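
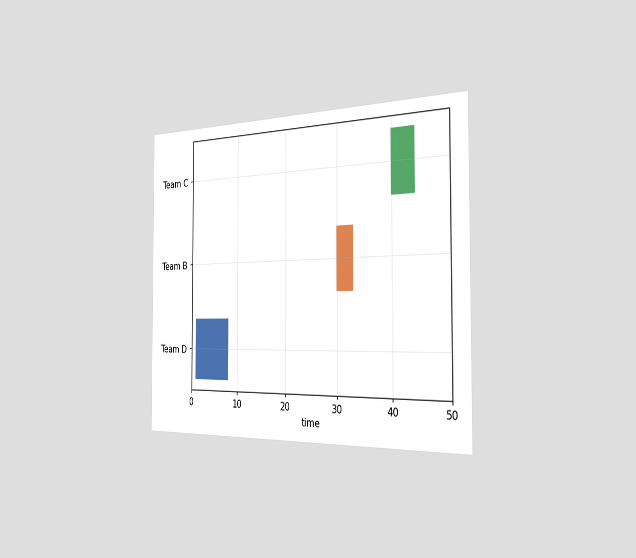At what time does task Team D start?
The chart is viewed slightly from the right. The Team D bar begins at t=1.

1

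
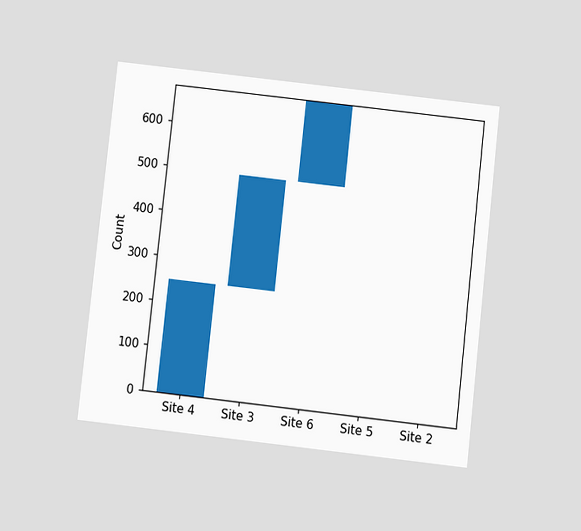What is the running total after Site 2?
The chart is tilted about 6° clockwise and viewed slightly from below. After Site 2 the running total reaches 682.

682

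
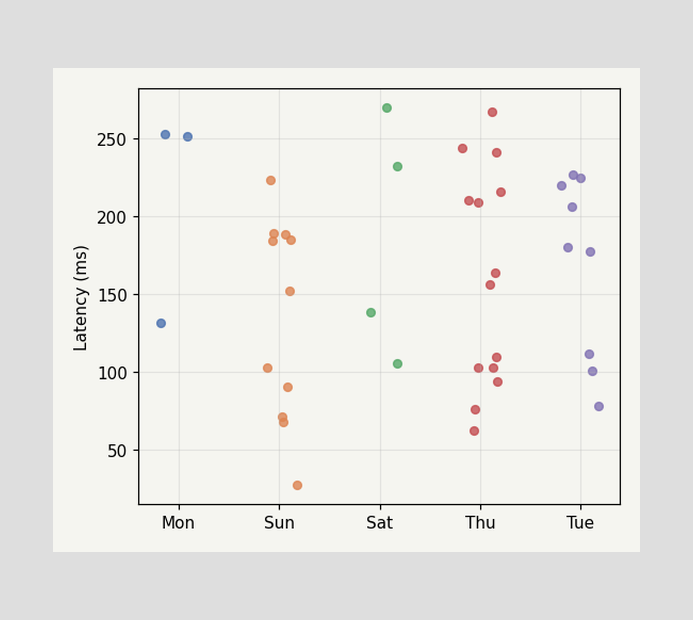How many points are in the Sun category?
11

Counting the markers in the Sun column gives 11.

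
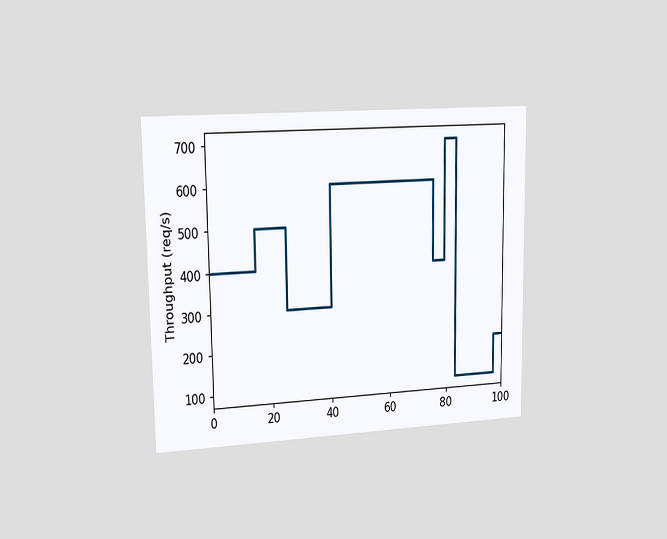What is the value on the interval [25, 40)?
300req/s

The chart is viewed slightly from the left. On [25, 40) the step sits at 300req/s.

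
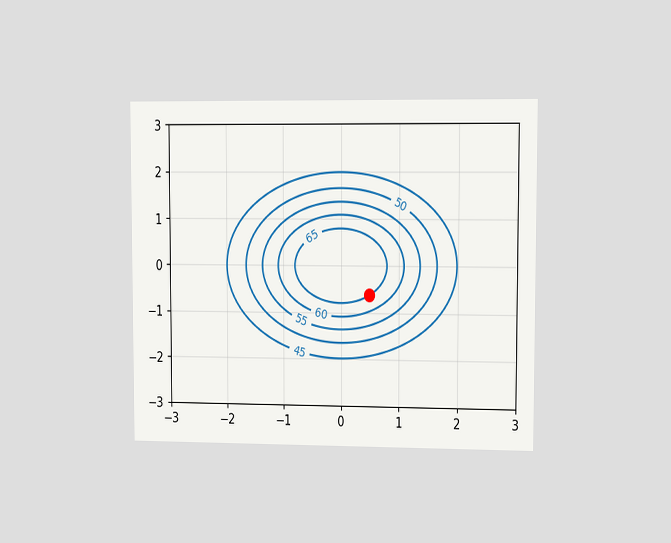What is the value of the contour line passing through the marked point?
The chart is viewed slightly from the right. The marked point sits on the contour labelled 65.

65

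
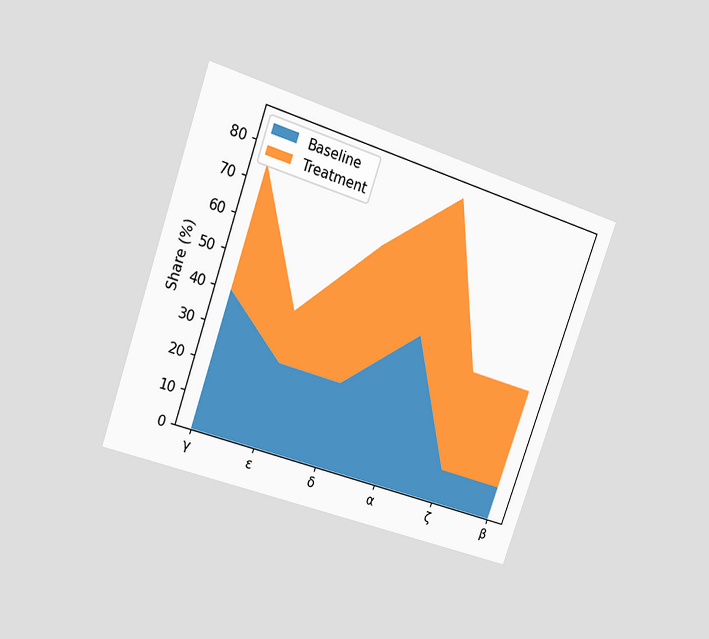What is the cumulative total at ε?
The chart is tilted about 19° clockwise and viewed at a slight angle. The stacked total at ε reaches 40%.

40%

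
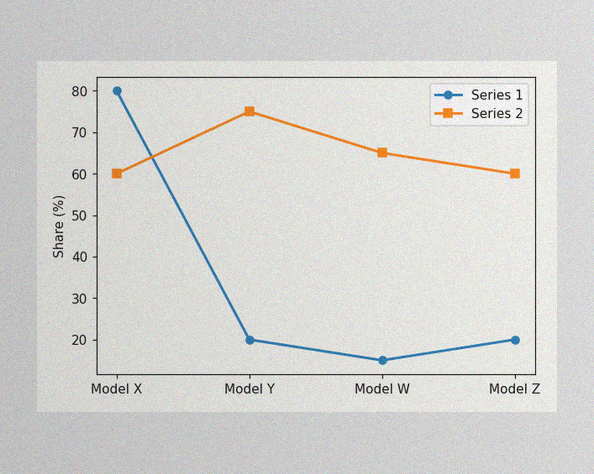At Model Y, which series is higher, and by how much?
Series 2, by 55%

The image has some photo noise and uneven lighting. At Model Y, Series 2 sits above the other line by 55%.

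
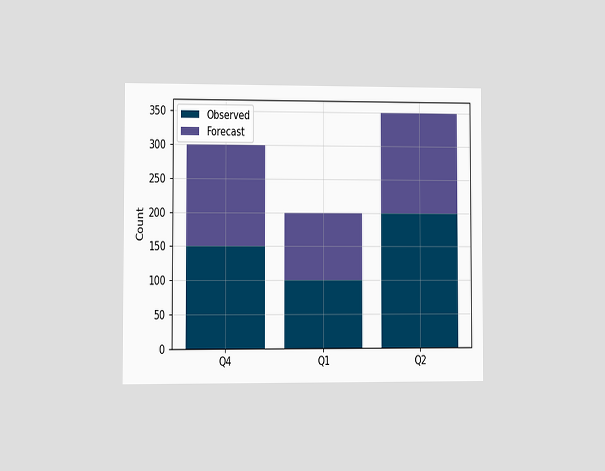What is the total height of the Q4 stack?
300

The chart is viewed at a slight angle. The Q4 stack's top reaches 300 on the y-axis.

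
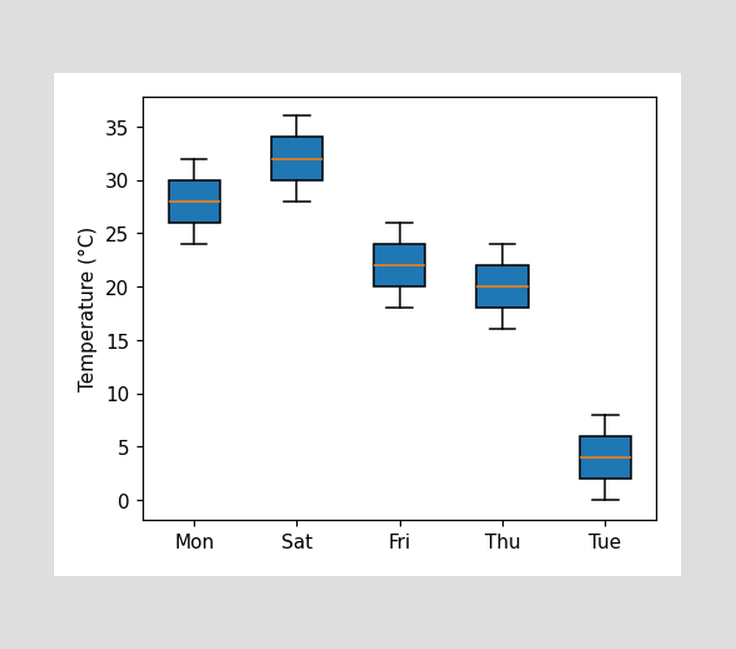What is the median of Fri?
22°C

The median line in the Fri box sits at 22°C.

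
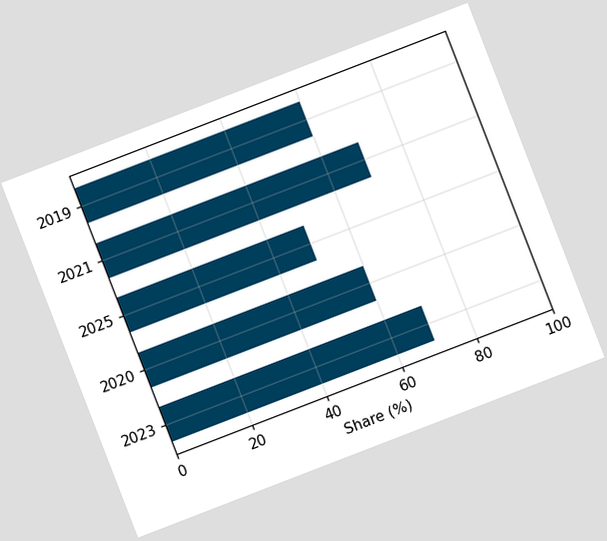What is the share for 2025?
50%

The chart is tilted about 21° counter-clockwise. Reading along the chart's x-axis, the 2025 bar reaches 50%.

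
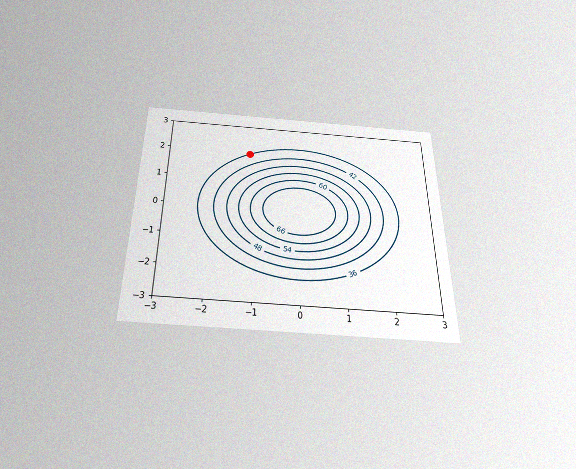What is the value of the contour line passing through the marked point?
The chart is viewed slightly from below, with some photo noise. The marked point sits on the contour labelled 36.

36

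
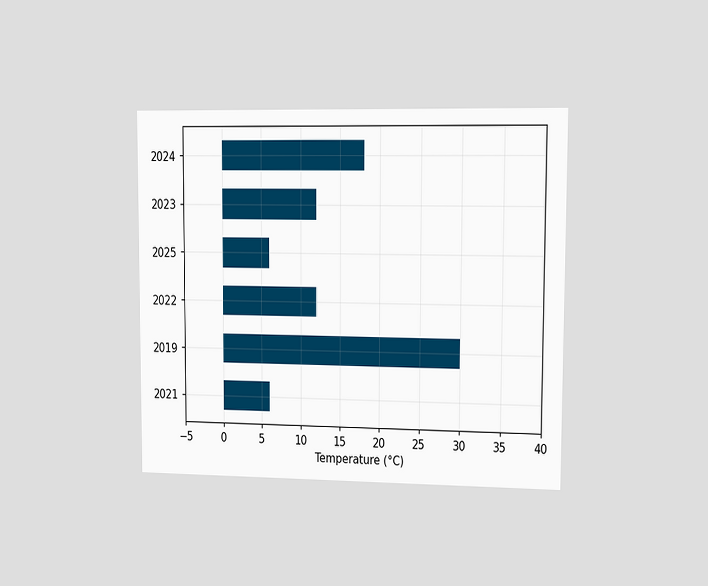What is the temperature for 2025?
6°C

The chart is viewed slightly from the right. Reading along the chart's x-axis, the 2025 bar reaches 6°C.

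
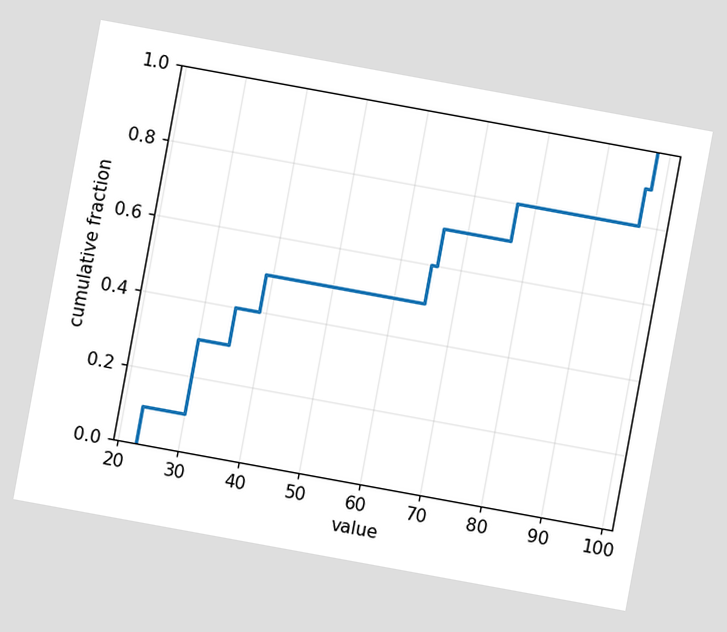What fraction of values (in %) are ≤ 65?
60%

The chart is tilted about 10° clockwise. At x=65 the ECDF step is at 60%.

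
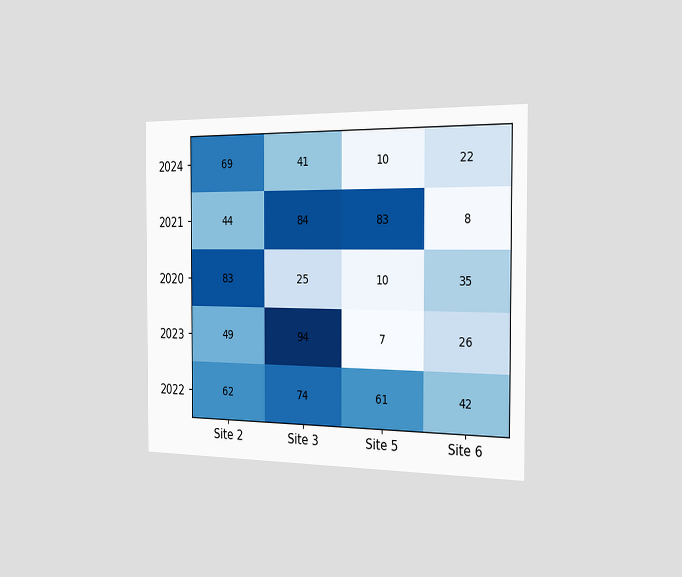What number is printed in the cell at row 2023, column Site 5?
The chart is viewed slightly from the right. The (2023, Site 5) cell reads 7.

7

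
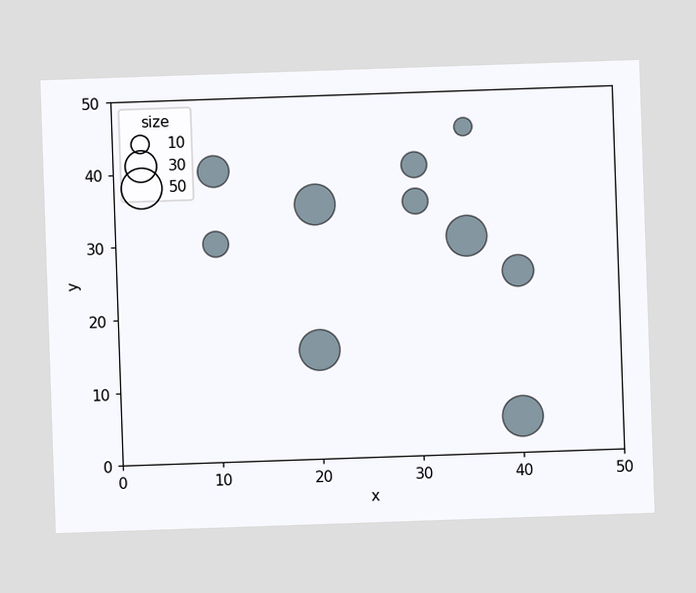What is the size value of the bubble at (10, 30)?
Matching the bubble at (10, 30) against the size legend gives 20.

20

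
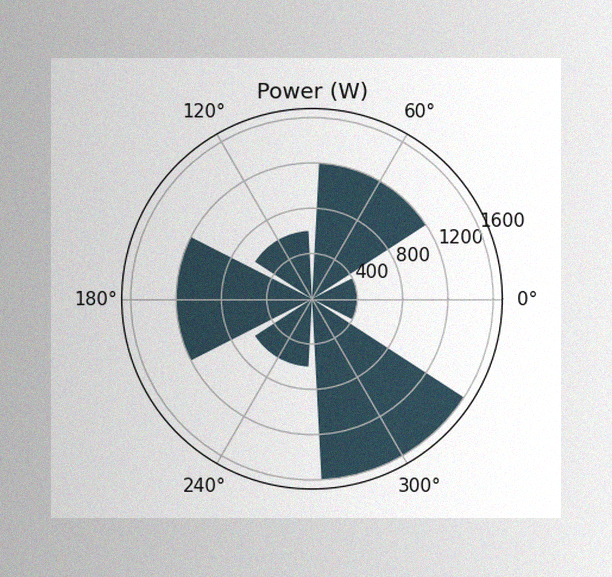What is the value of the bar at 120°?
600W

The image has some photo noise and uneven lighting. The bar at 120° reaches 600W on the radial axis.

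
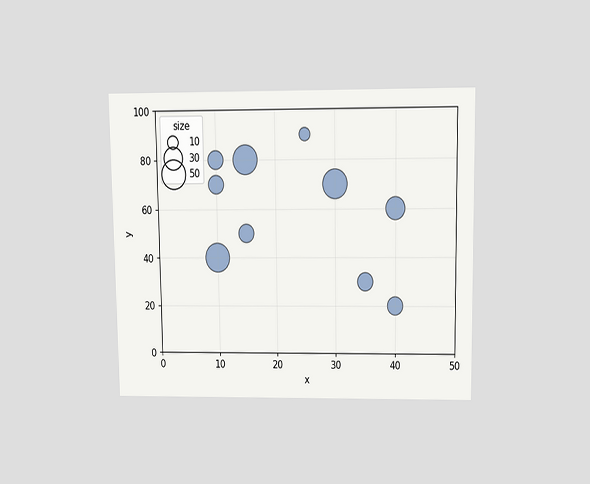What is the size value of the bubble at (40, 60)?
The chart is viewed slightly from above. Matching the bubble at (40, 60) against the size legend gives 30.

30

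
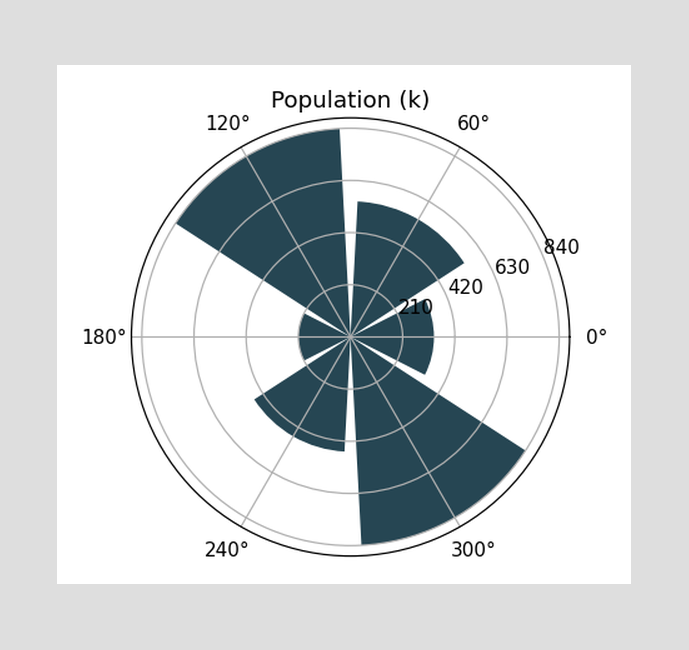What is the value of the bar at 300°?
The bar at 300° reaches 840k on the radial axis.

840k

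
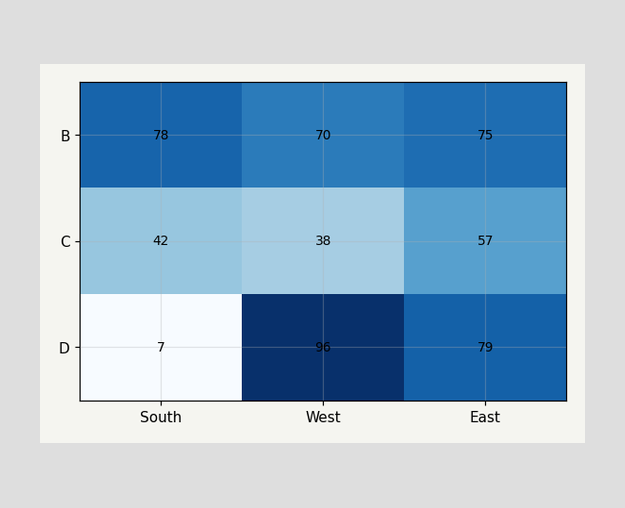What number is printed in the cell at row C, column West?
The (C, West) cell reads 38.

38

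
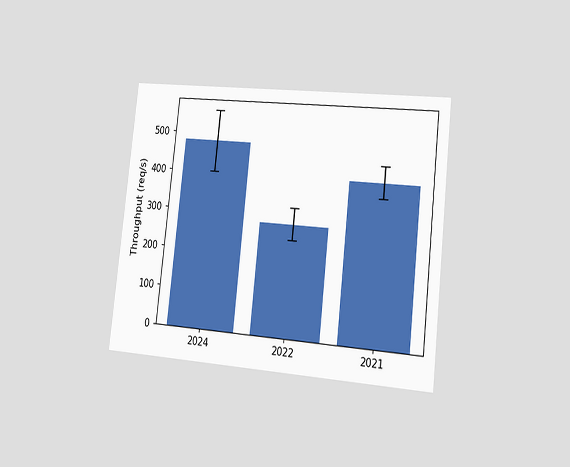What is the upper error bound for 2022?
The chart is tilted about 6° clockwise and viewed slightly from the right. The 2022 bar's upper whisker reaches 320req/s.

320req/s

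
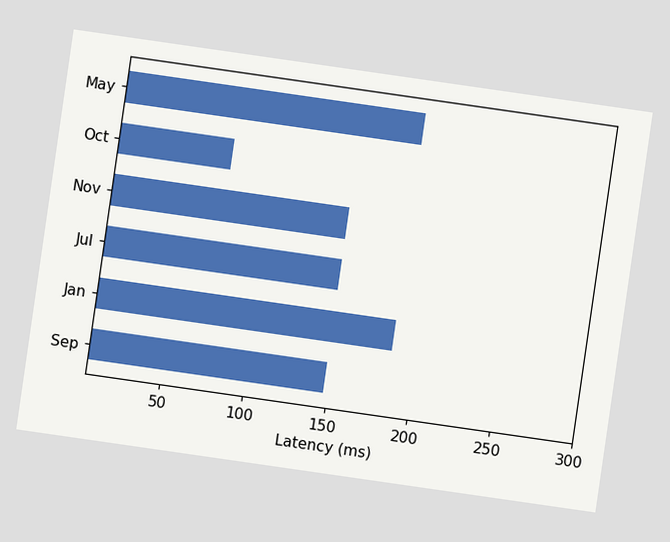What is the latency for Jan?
185ms

The chart is tilted about 8° clockwise. Reading along the chart's x-axis, the Jan bar reaches 185ms.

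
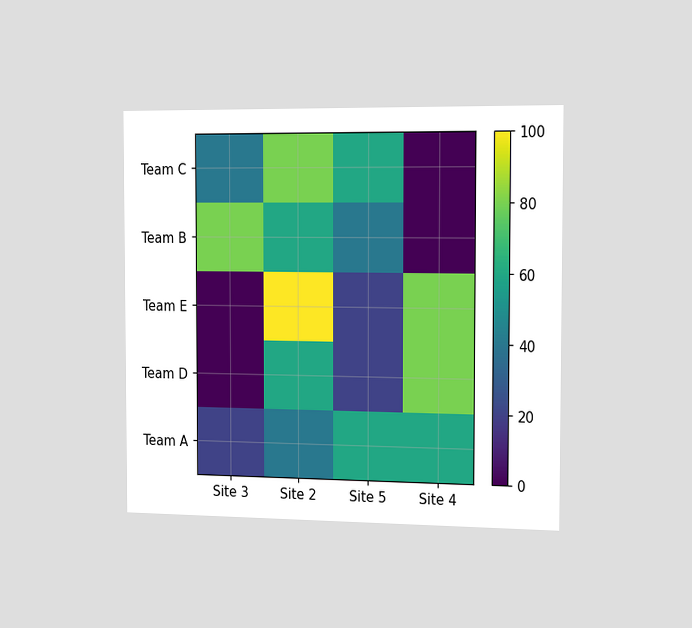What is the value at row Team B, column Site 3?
The chart is viewed slightly from the right. Matching cell (Team B, Site 3) against the colorbar gives 80.

80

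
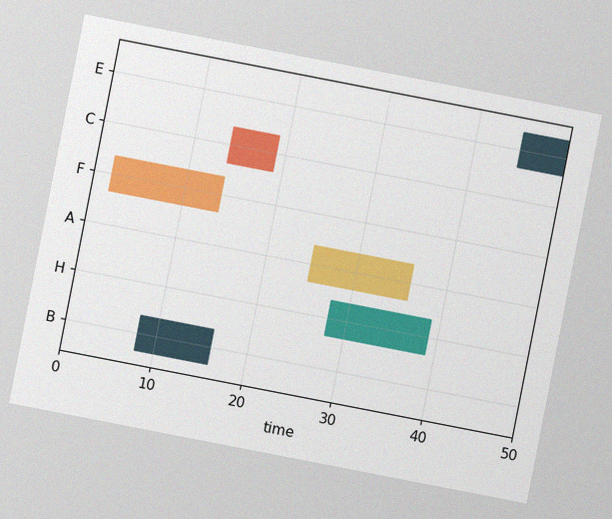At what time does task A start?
The chart is tilted about 11° clockwise, with some photo noise. The A bar begins at t=25.

25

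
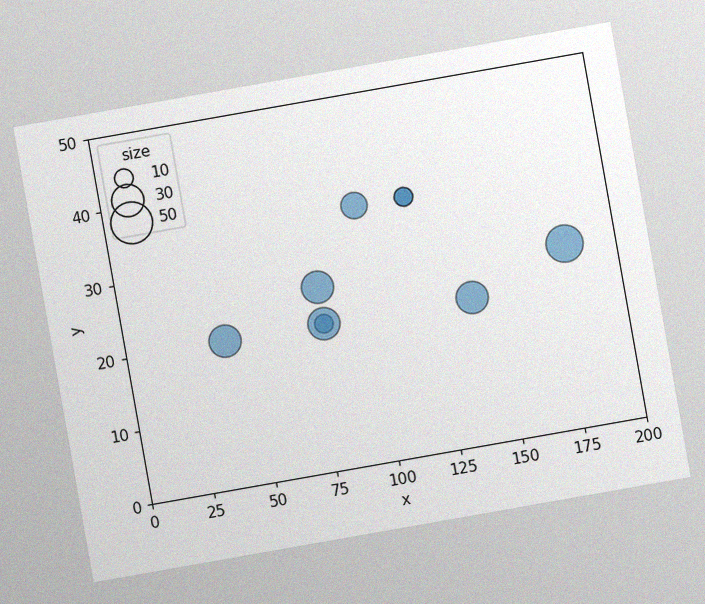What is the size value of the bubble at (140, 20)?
30

The chart is tilted about 10° counter-clockwise, with some photo noise. Matching the bubble at (140, 20) against the size legend gives 30.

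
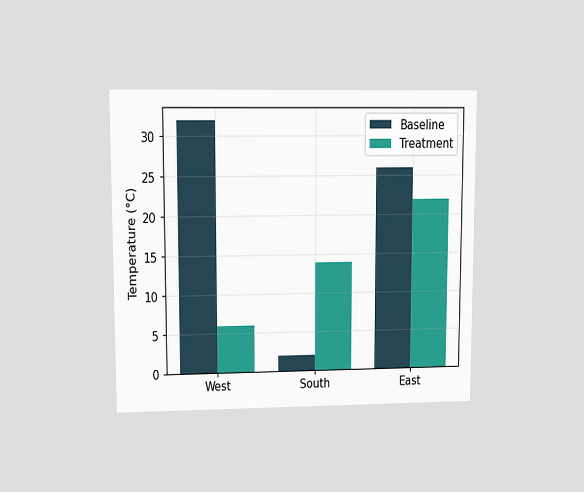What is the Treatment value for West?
6°C

The chart is viewed at a slight angle. The Treatment bar at West reaches 6°C on the y-axis.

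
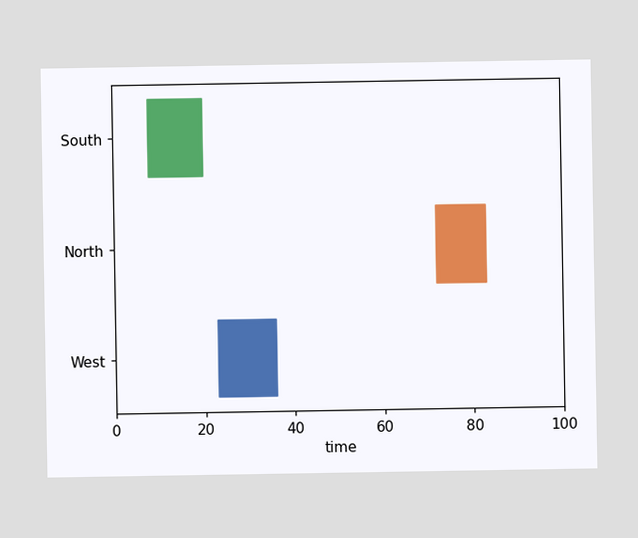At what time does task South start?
The South bar begins at t=8.

8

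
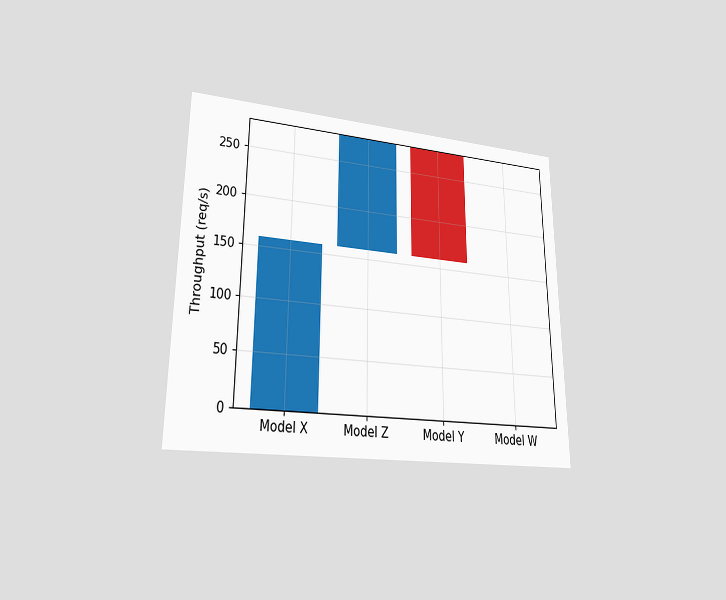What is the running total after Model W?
The chart is viewed at a slight angle. After Model W the running total reaches 160req/s.

160req/s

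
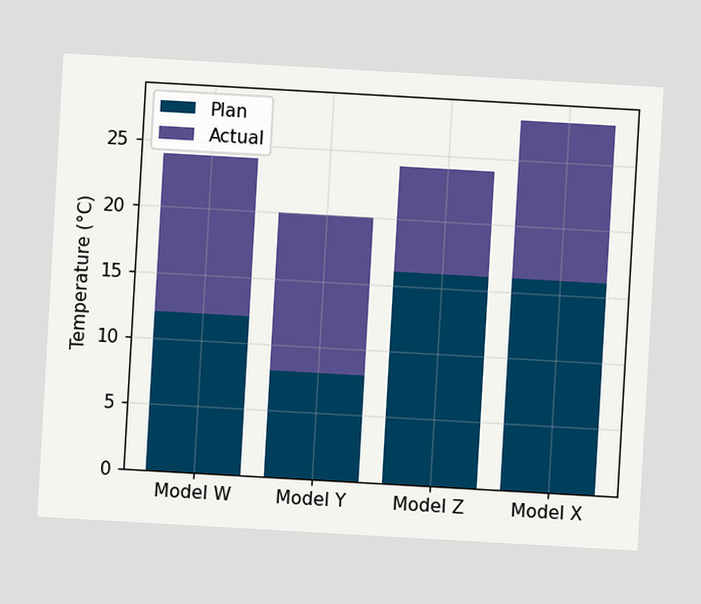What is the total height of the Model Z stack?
The chart is tilted about 3° clockwise. The Model Z stack's top reaches 24°C on the y-axis.

24°C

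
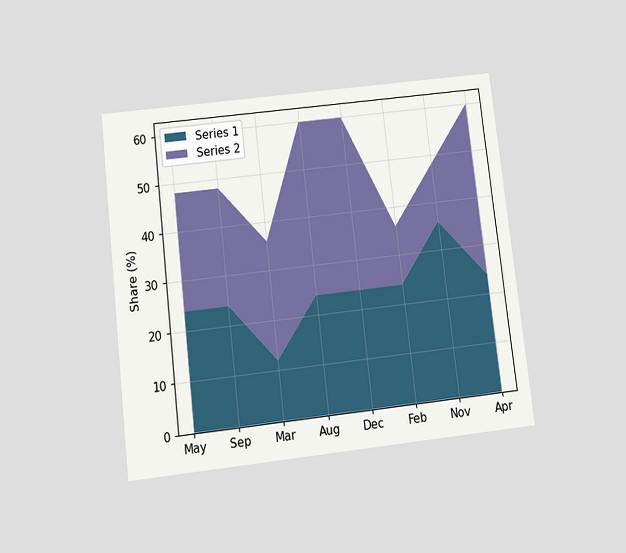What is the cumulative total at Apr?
The chart is tilted about 7° counter-clockwise and viewed slightly from below. The stacked total at Apr reaches 60%.

60%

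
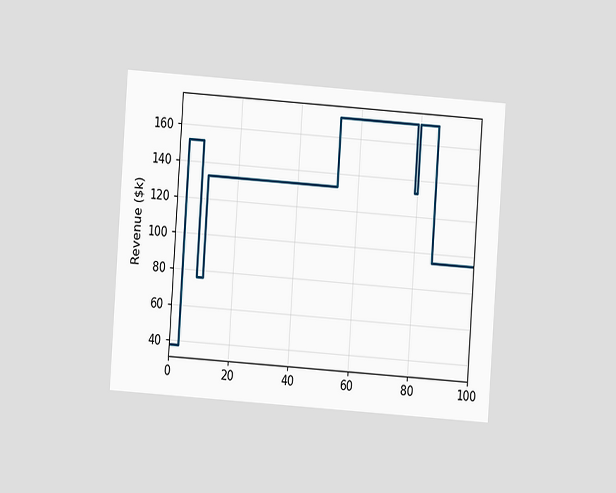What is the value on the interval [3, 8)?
The chart is tilted about 4° clockwise and viewed at a slight angle. On [3, 8) the step sits at $152k.

$152k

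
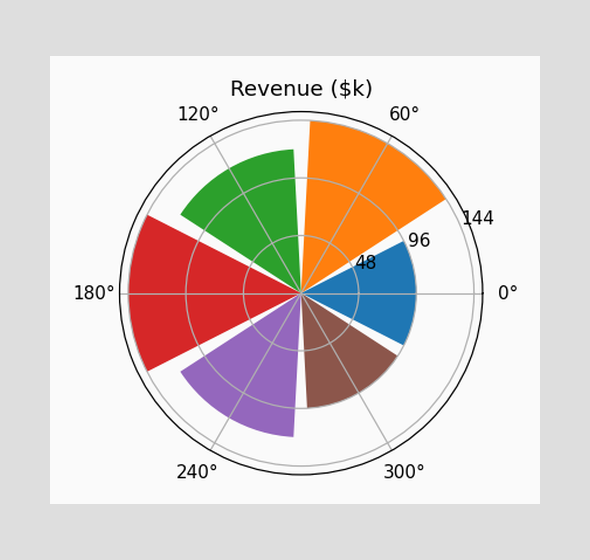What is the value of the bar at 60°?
$144k

The bar at 60° reaches $144k on the radial axis.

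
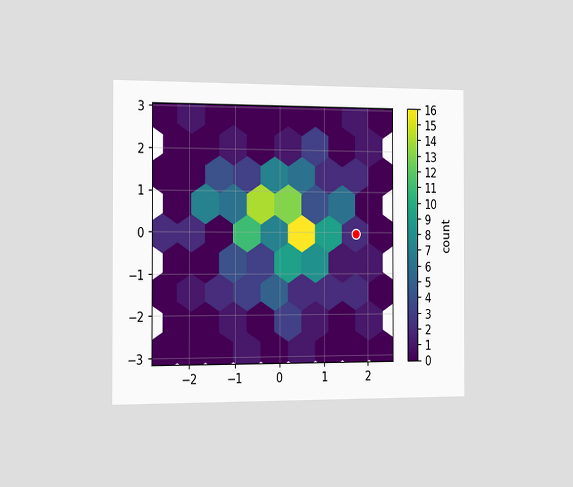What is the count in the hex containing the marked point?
The chart is viewed slightly from the left. The marked hex reads 2 on the colorbar.

2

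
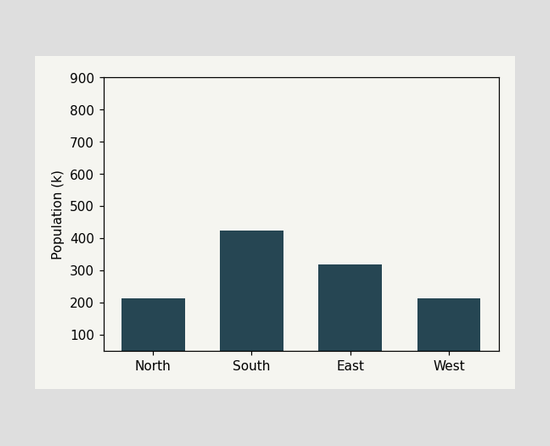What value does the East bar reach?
Reading along the chart's y-axis, the East bar reaches 318k.

318k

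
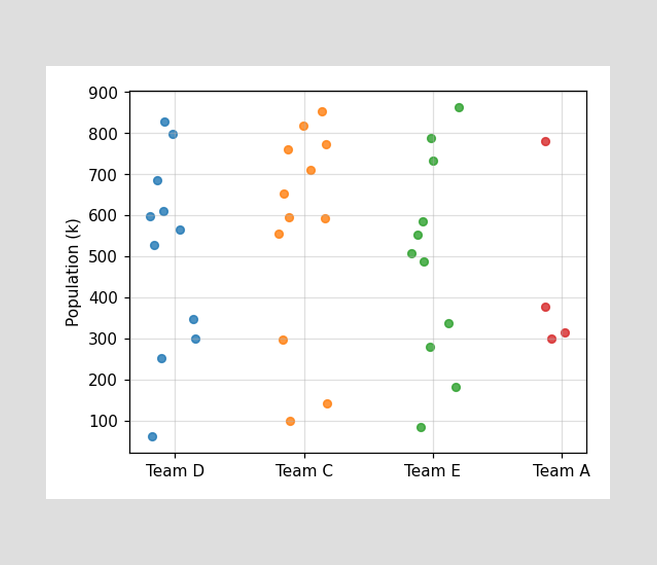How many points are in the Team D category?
Counting the markers in the Team D column gives 11.

11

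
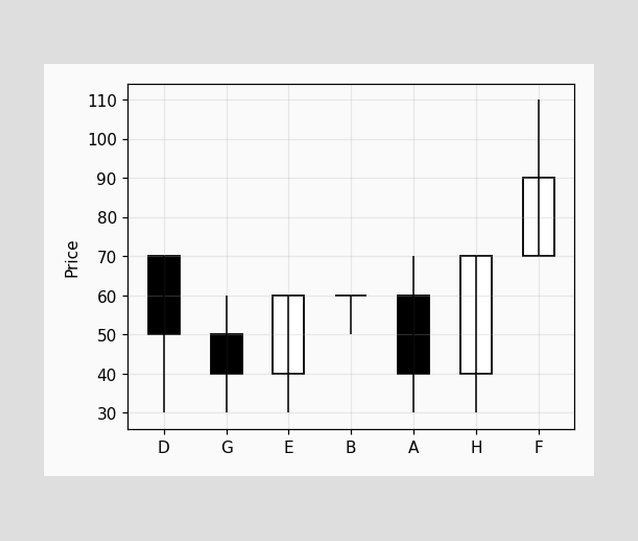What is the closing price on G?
The G candle closes at 40.

40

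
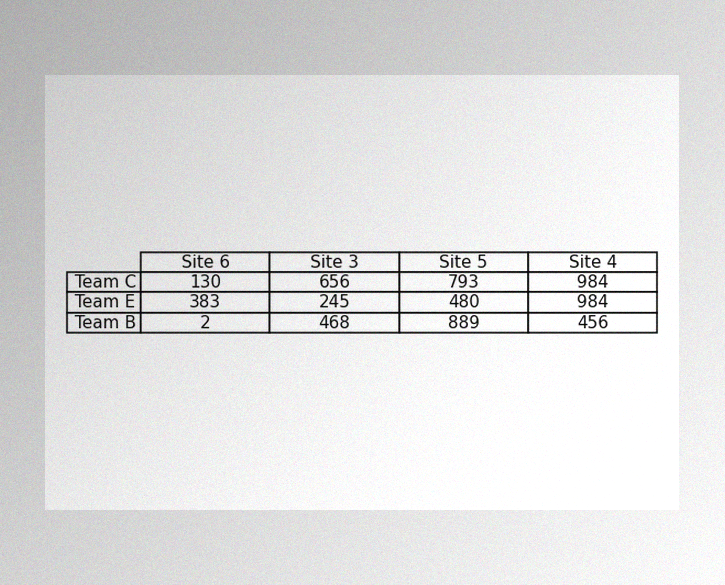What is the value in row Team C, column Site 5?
The image has some photo noise and uneven lighting. The (Team C, Site 5) cell reads 793.

793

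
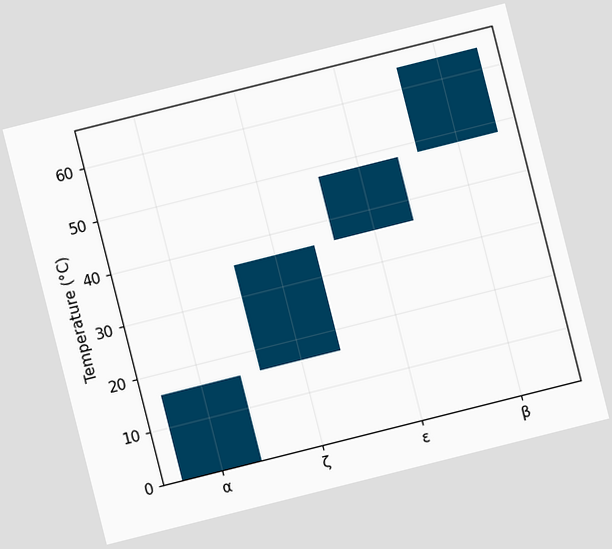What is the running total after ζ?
The chart is tilted about 14° counter-clockwise. After ζ the running total reaches 36°C.

36°C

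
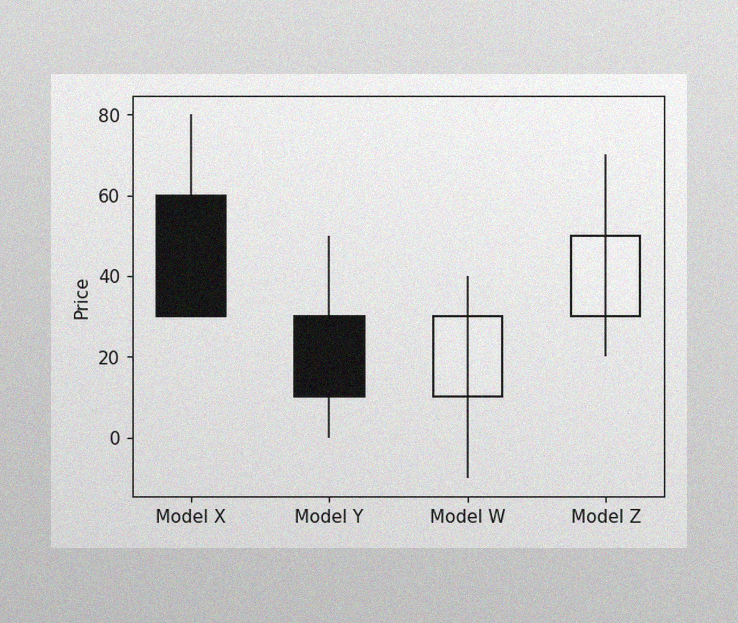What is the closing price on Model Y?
The image has some photo noise and uneven lighting. The Model Y candle closes at 10.

10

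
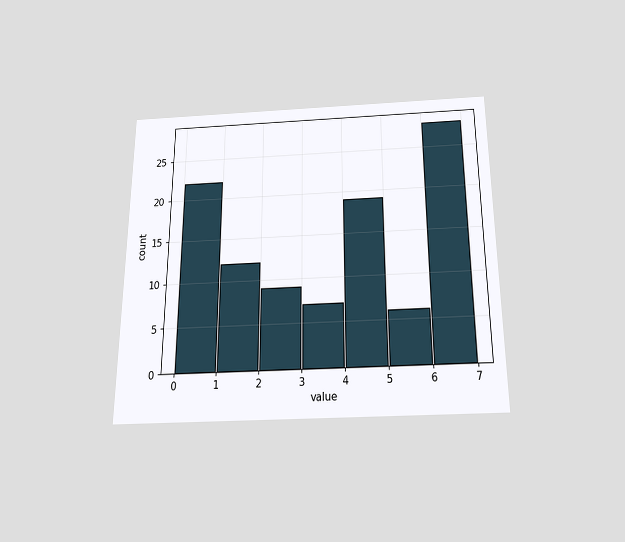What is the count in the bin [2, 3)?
The chart is viewed slightly from below. The [2, 3) bin has height 9.

9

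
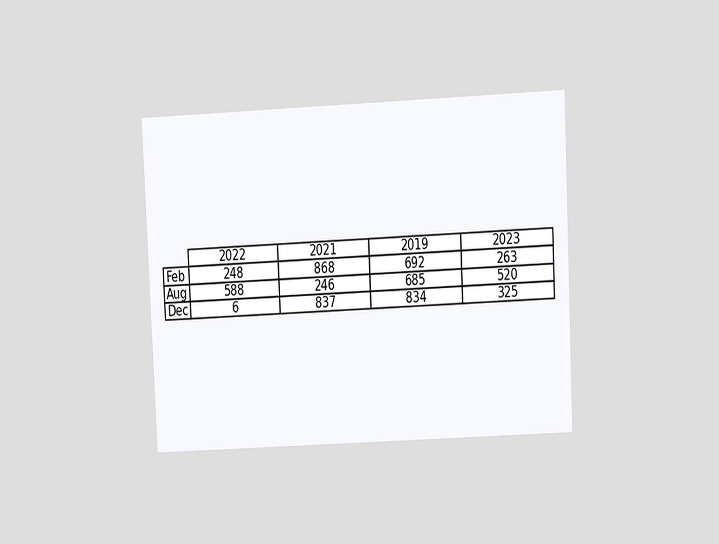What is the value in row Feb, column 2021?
868

The chart is tilted about 3° counter-clockwise and viewed at a slight angle. The (Feb, 2021) cell reads 868.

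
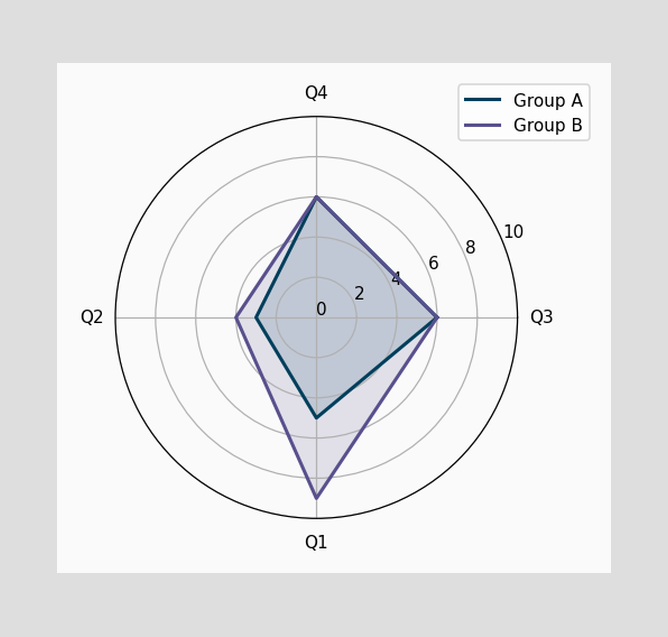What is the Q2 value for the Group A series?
3

On the Q2 axis, Group A reaches 3.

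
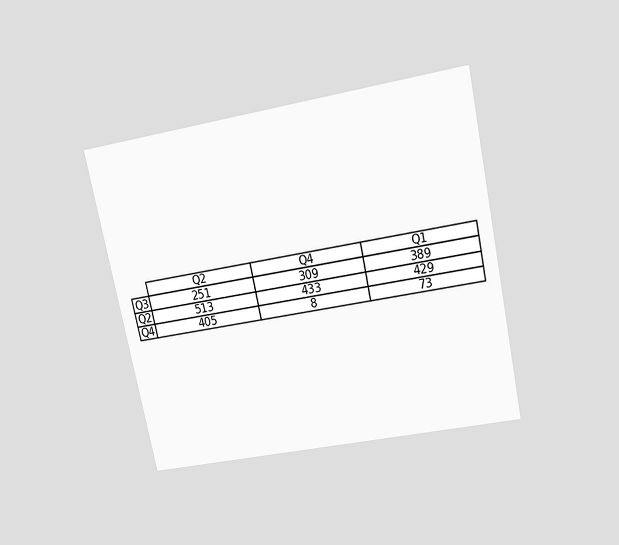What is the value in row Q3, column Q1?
389

The chart is tilted about 12° counter-clockwise and viewed slightly from above. The (Q3, Q1) cell reads 389.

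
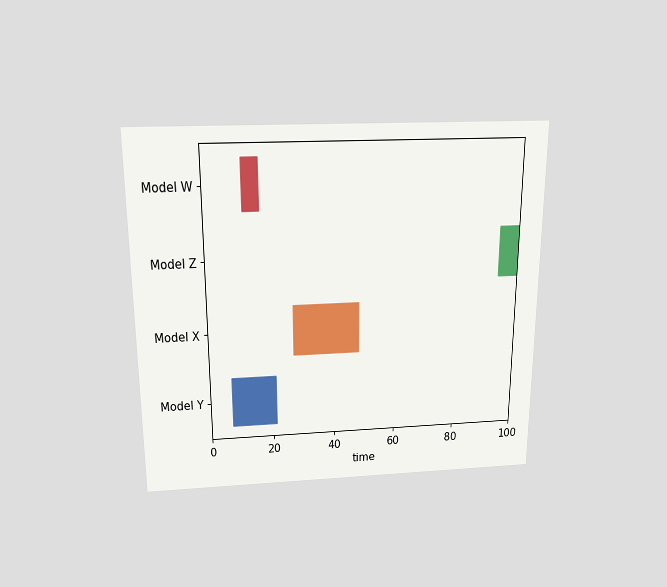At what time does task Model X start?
The chart is viewed slightly from above. The Model X bar begins at t=27.

27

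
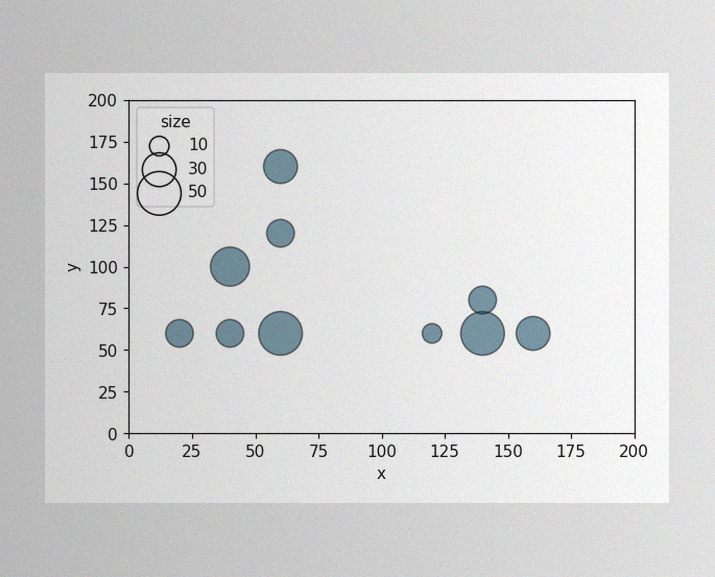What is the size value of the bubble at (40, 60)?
20

The image has some photo noise and uneven lighting. Matching the bubble at (40, 60) against the size legend gives 20.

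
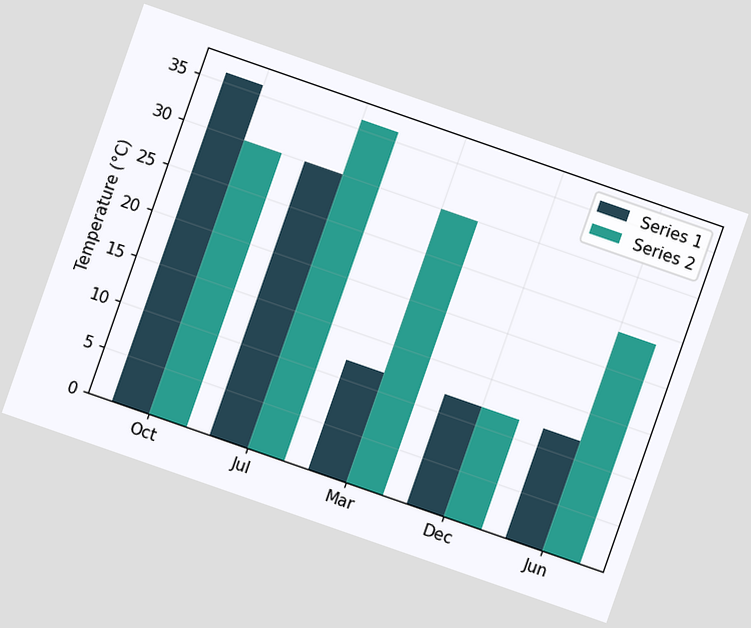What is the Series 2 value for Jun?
The chart is tilted about 19° clockwise. The Series 2 bar at Jun reaches 24°C on the y-axis.

24°C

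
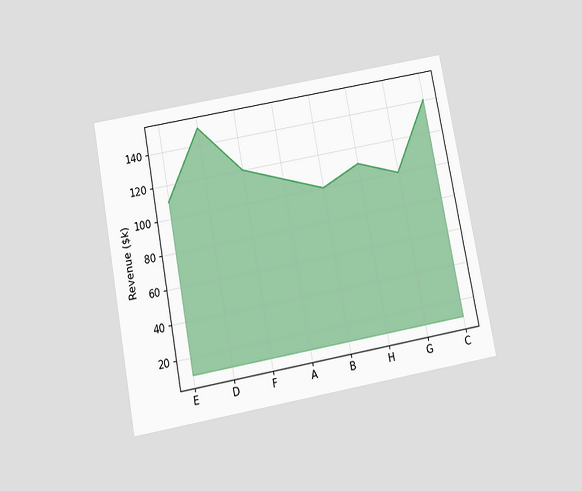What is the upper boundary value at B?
The chart is tilted about 11° counter-clockwise and viewed slightly from below. At B the upper boundary is at $100k.

$100k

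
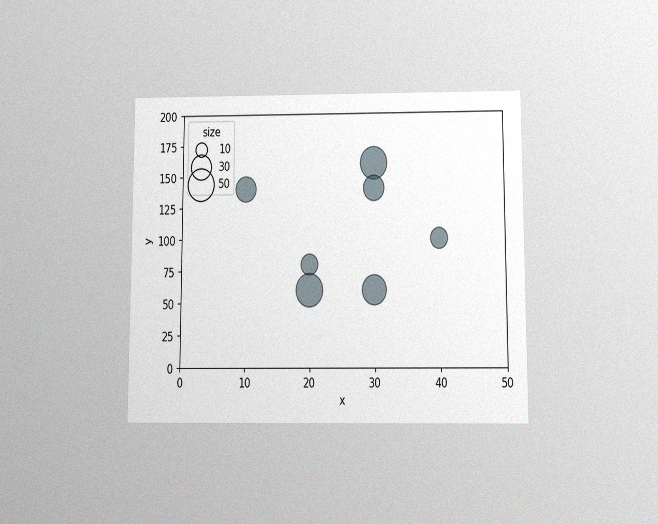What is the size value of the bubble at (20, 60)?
The chart is viewed slightly from below, with some photo noise. Matching the bubble at (20, 60) against the size legend gives 50.

50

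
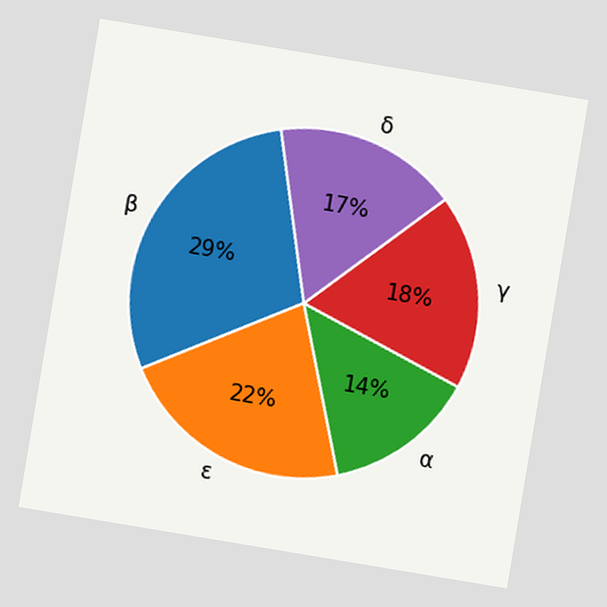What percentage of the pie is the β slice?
29%

The chart is tilted about 9° clockwise. The β slice takes up 29% of the pie.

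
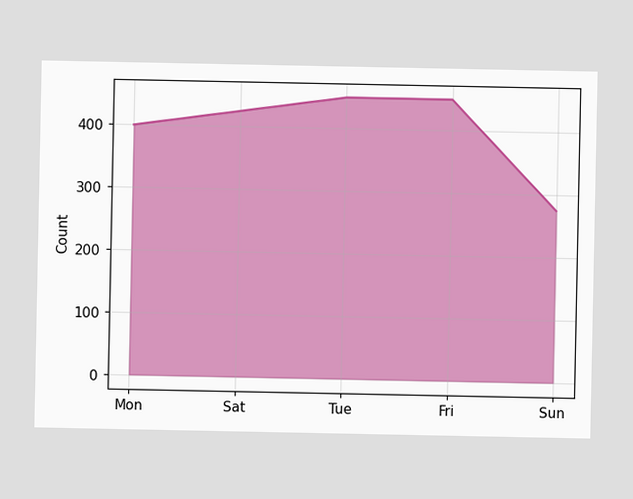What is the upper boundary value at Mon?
400

At Mon the upper boundary is at 400.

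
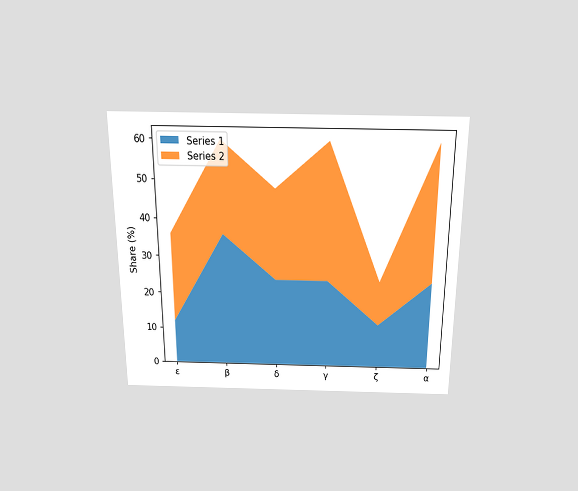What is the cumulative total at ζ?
24%

The chart is viewed slightly from above. The stacked total at ζ reaches 24%.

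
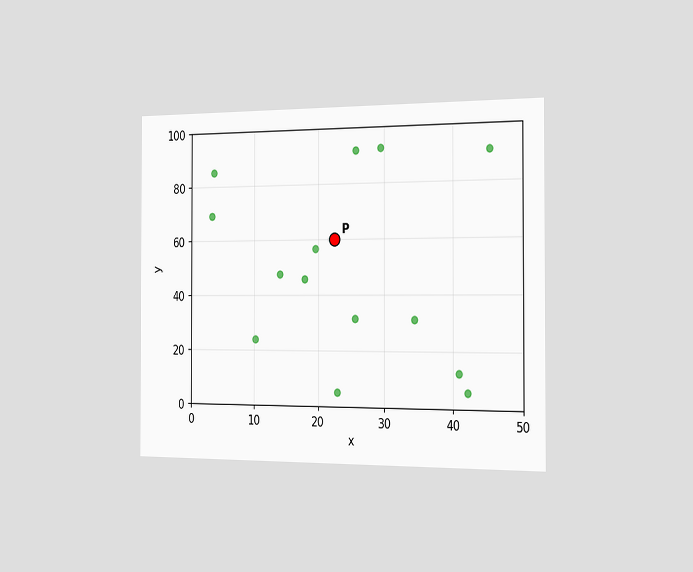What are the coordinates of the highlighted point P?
The chart is viewed slightly from the right. Following the gridlines from P to each axis, P sits at (22.5, 60).

(22.5, 60)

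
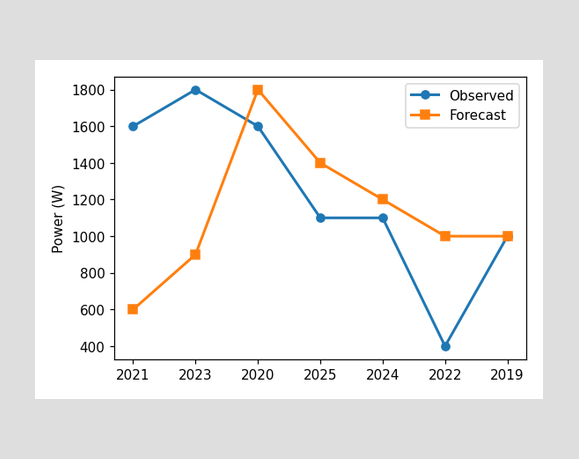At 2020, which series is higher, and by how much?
At 2020, Forecast sits above the other line by 200W.

Forecast, by 200W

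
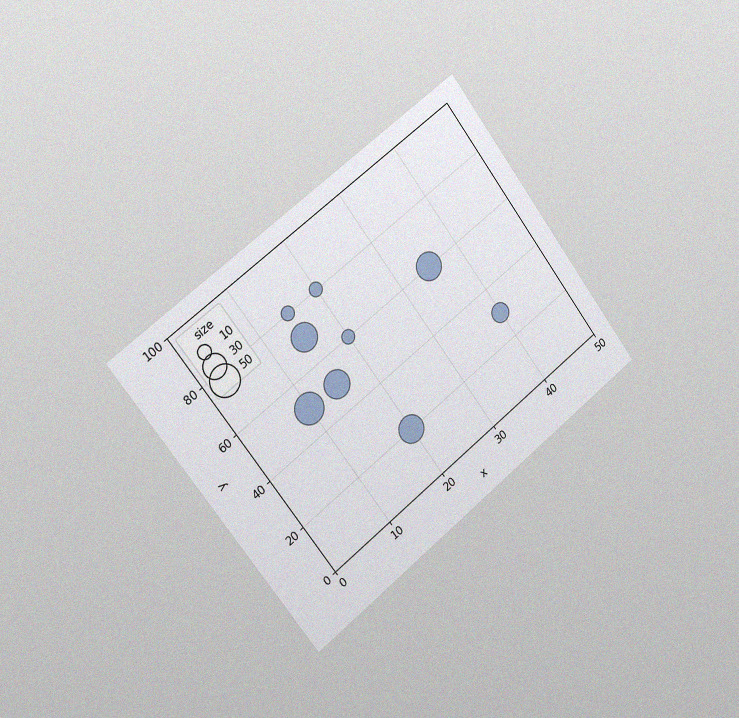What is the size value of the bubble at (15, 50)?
The chart is tilted about 37° counter-clockwise and viewed slightly from the left, with some photo noise. Matching the bubble at (15, 50) against the size legend gives 40.

40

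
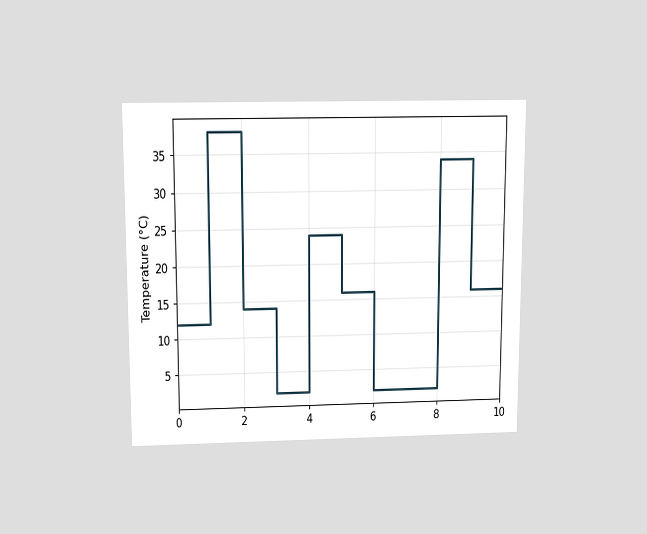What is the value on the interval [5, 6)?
The chart is viewed slightly from above. On [5, 6) the step sits at 16°C.

16°C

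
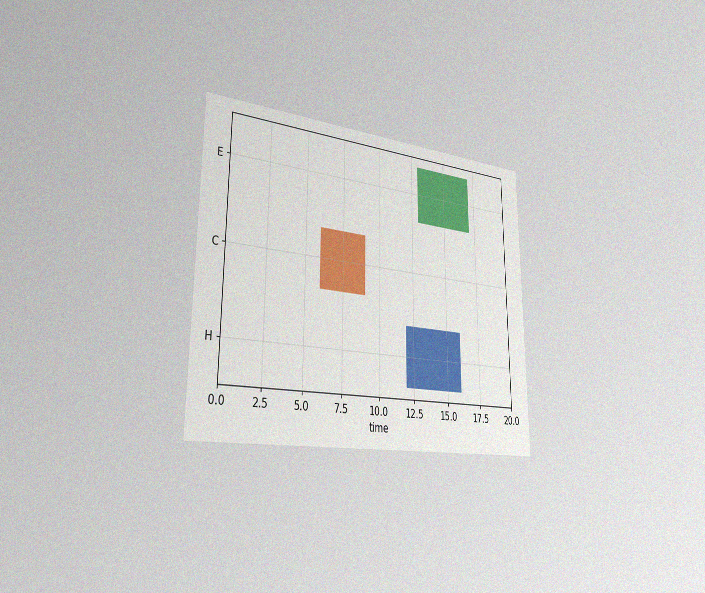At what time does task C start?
The chart is viewed slightly from the left, with some photo noise. The C bar begins at t=6.

6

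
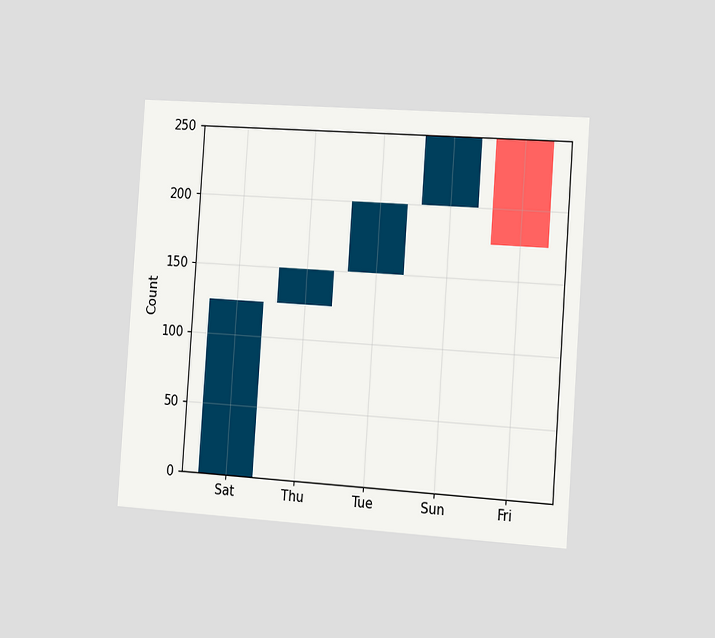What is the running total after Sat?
125

The chart is tilted about 4° clockwise and viewed slightly from the right. After Sat the running total reaches 125.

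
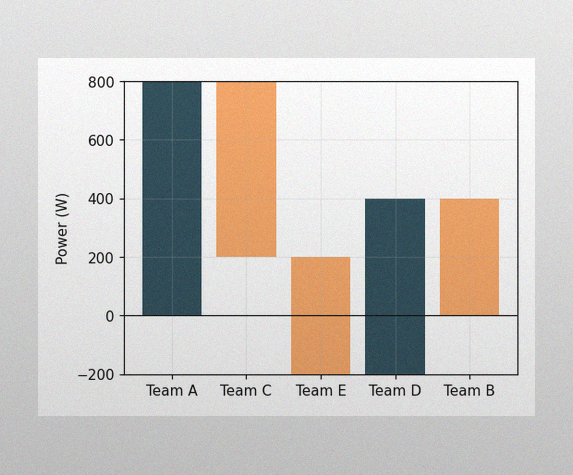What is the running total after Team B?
0W

The image has some photo noise and uneven lighting. After Team B the running total reaches 0W.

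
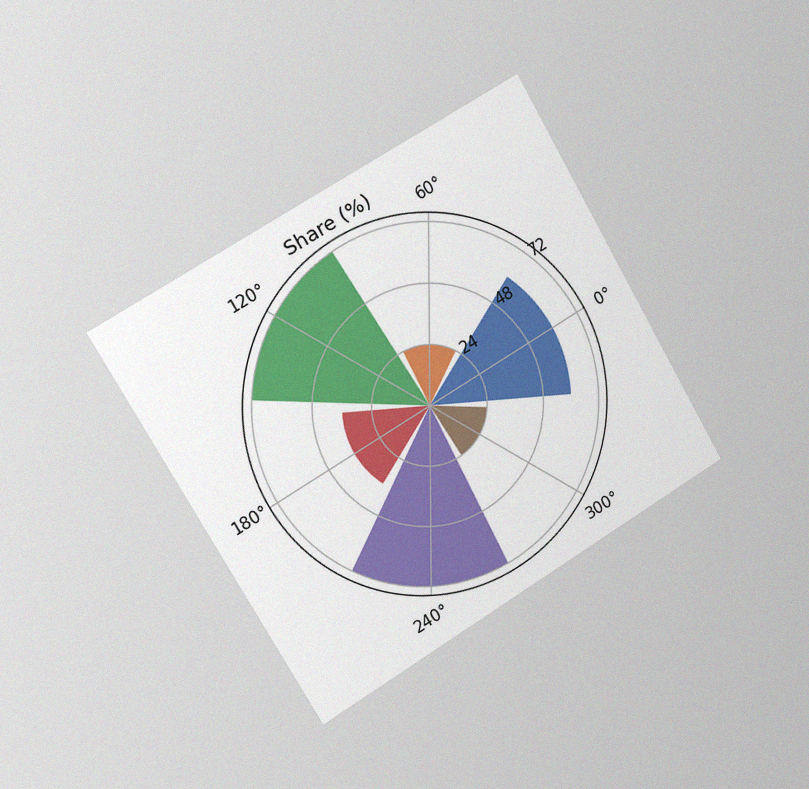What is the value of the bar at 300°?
The chart is tilted about 30° counter-clockwise and viewed slightly from the left, with some photo noise. The bar at 300° reaches 24% on the radial axis.

24%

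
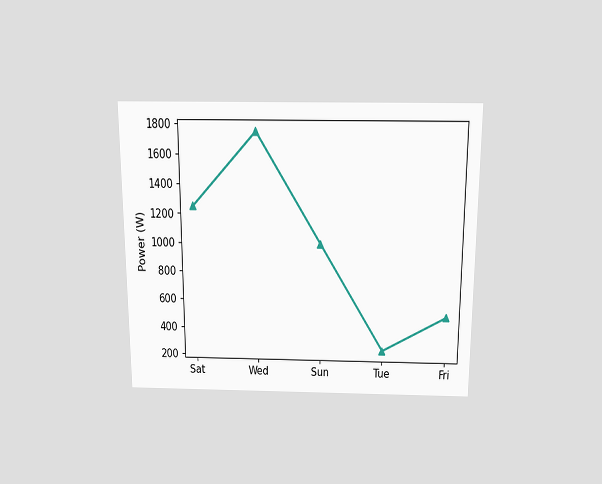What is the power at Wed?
The chart is viewed slightly from above. At Wed, the line is at 1750W.

1750W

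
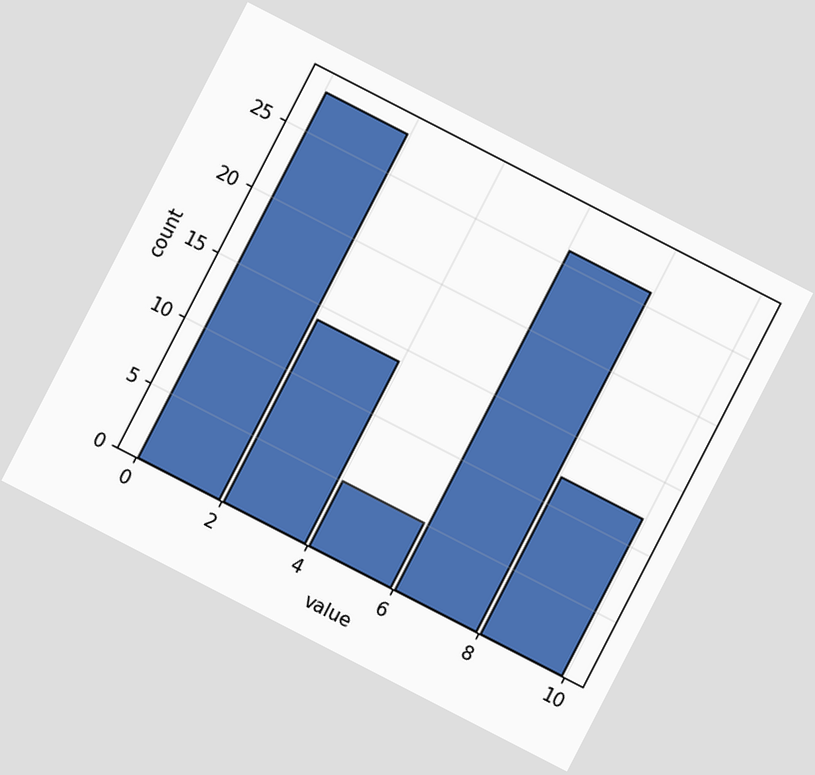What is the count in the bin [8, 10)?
The chart is tilted about 27° clockwise. The [8, 10) bin has height 12.

12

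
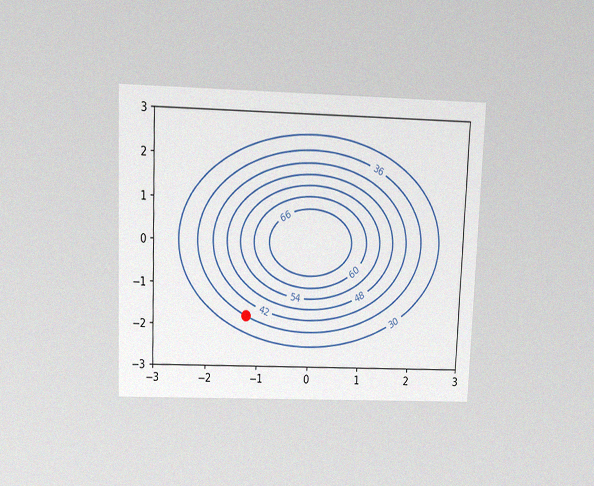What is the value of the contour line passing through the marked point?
The chart is tilted about 2° clockwise and viewed slightly from above, with some photo noise. The marked point sits on the contour labelled 36.

36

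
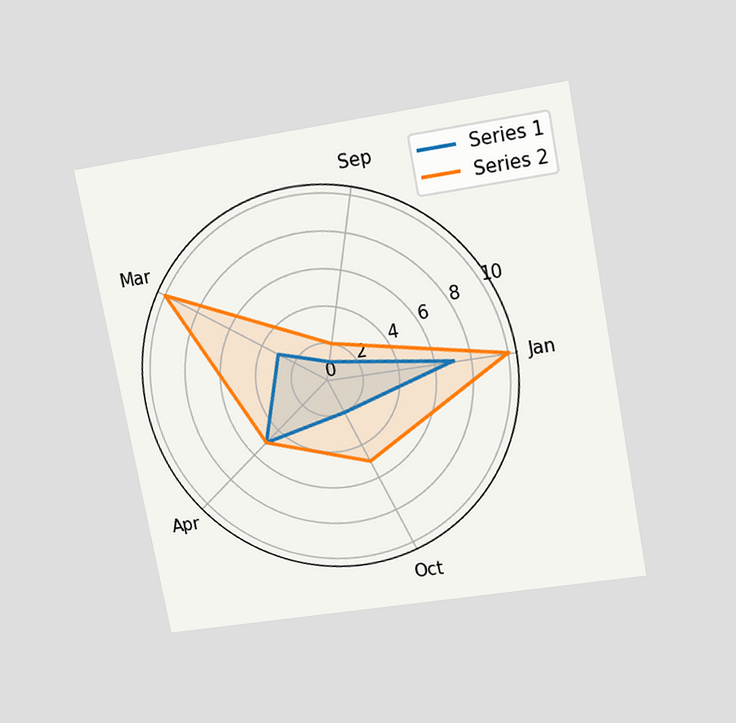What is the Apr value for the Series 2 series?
The chart is tilted about 11° counter-clockwise and viewed slightly from above. On the Apr axis, Series 2 reaches 5.

5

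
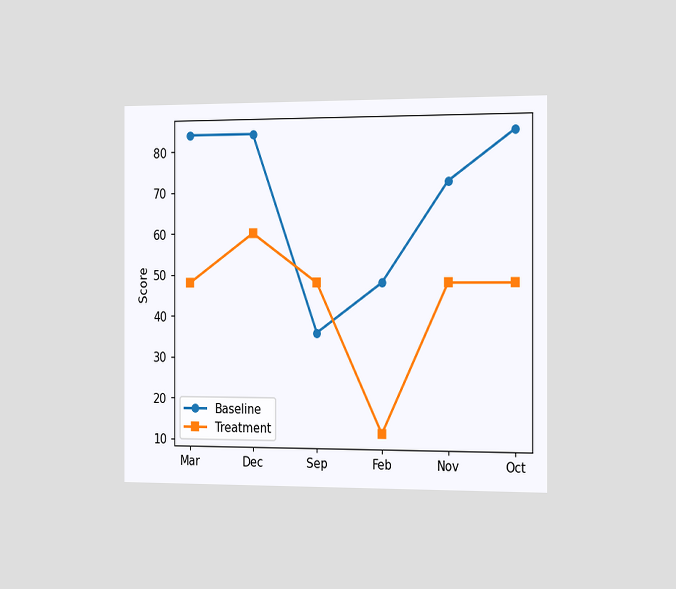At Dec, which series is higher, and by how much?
The chart is viewed slightly from the right. At Dec, Baseline sits above the other line by 24.

Baseline, by 24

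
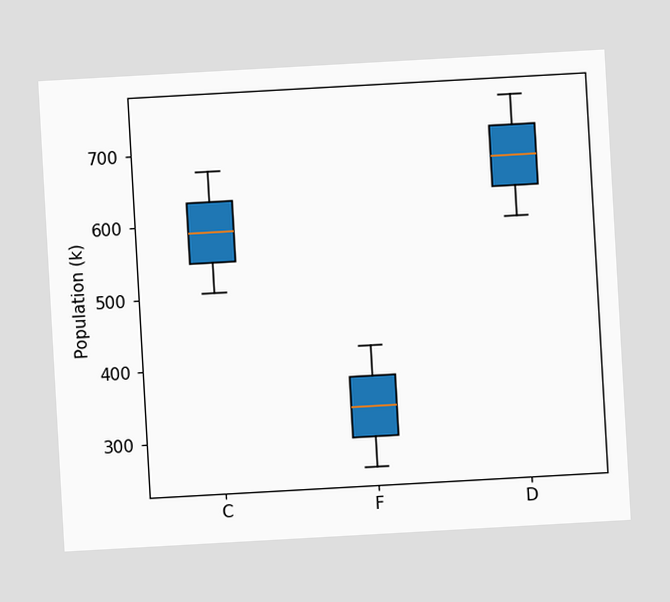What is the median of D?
672k

The chart is tilted about 3° counter-clockwise. The median line in the D box sits at 672k.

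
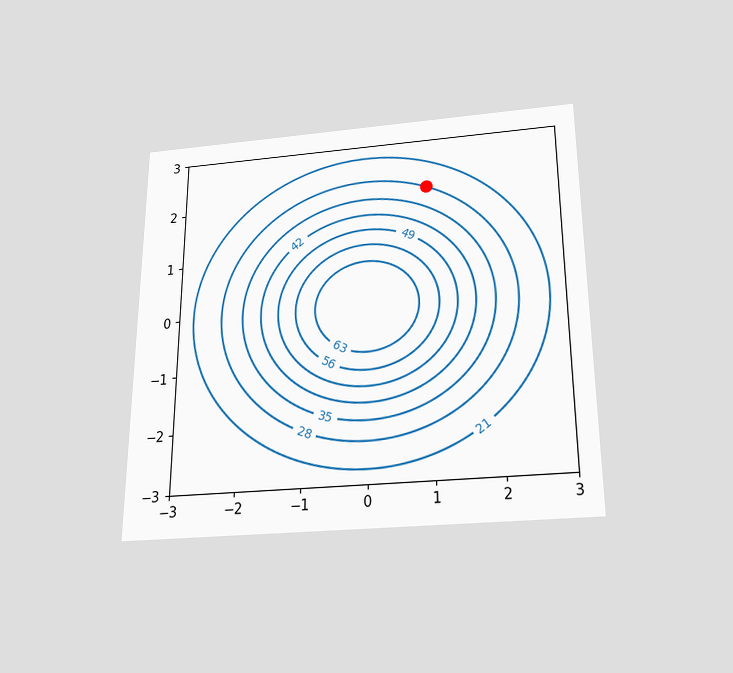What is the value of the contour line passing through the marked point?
28

The chart is viewed slightly from below. The marked point sits on the contour labelled 28.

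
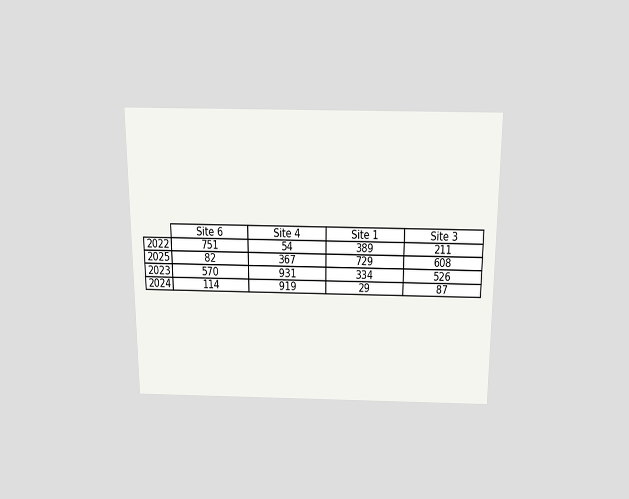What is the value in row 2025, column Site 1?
The chart is viewed slightly from above. The (2025, Site 1) cell reads 729.

729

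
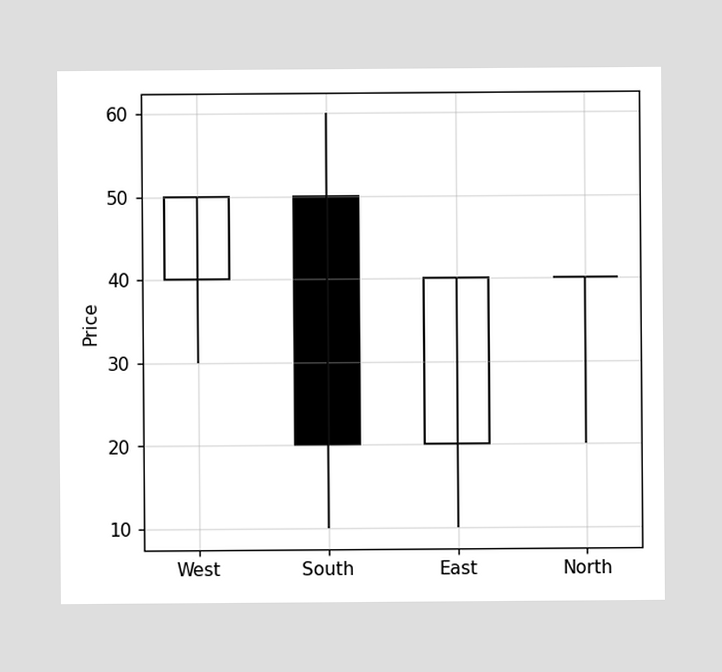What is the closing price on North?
40

The North candle closes at 40.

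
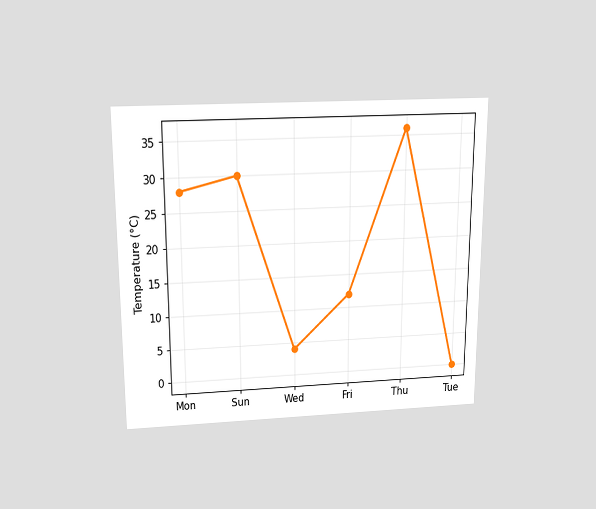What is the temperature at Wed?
The chart is viewed slightly from above. At Wed, the line is at 4°C.

4°C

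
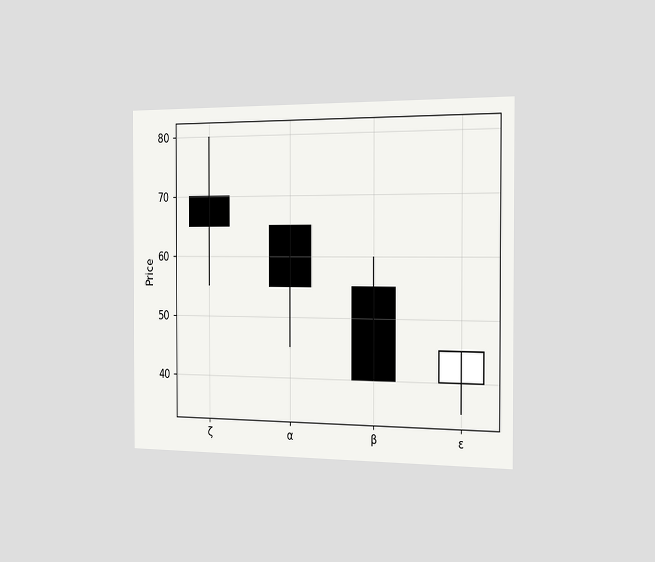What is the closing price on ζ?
The chart is viewed slightly from the right. The ζ candle closes at 65.

65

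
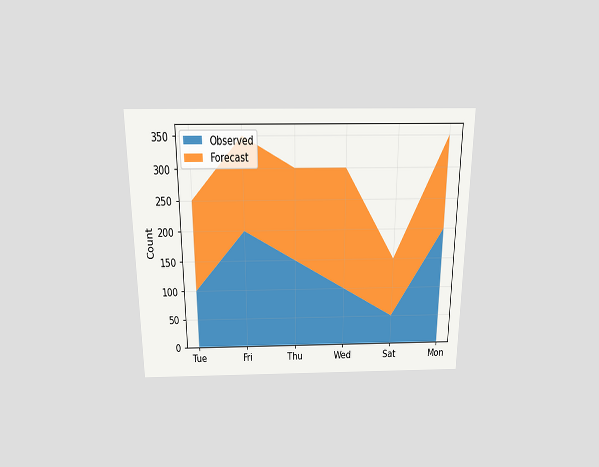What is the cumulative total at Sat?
The chart is viewed slightly from above. The stacked total at Sat reaches 150.

150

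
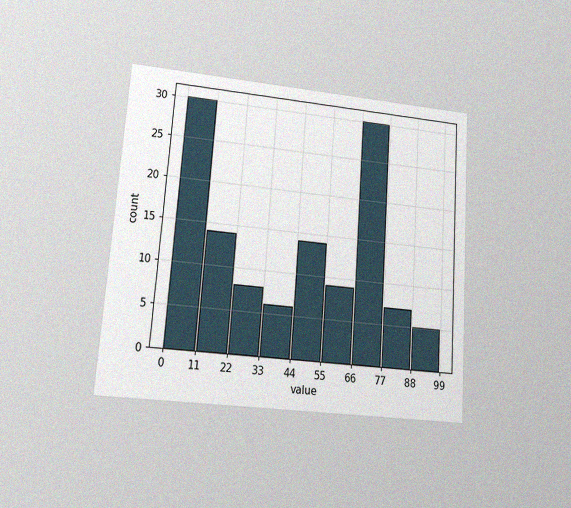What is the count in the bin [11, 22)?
The chart is tilted about 4° clockwise and viewed at a slight angle, with some photo noise. The [11, 22) bin has height 14.

14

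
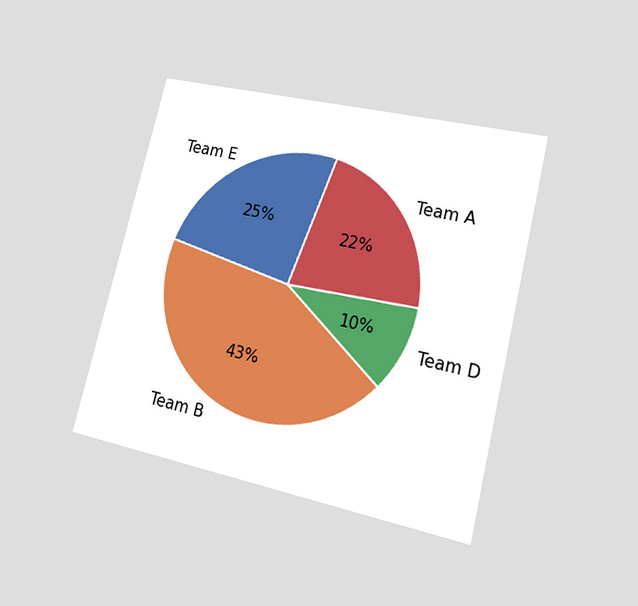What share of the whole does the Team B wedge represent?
The chart is tilted about 14° clockwise and viewed at a slight angle. The Team B slice takes up 43% of the pie.

43%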